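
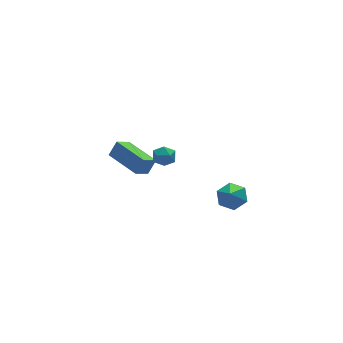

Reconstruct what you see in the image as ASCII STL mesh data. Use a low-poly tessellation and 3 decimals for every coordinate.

solid 
facet normal -0.949 0.221 0.226
outer loop
vertex -1.426 0.52 0.994
vertex -1.324 0.304 1.634
vertex -1.21 0.958 1.472
endloop
endfacet
facet normal -0.701 0.655 -0.283
outer loop
vertex -1.426 0.52 0.994
vertex -1.21 0.958 1.472
vertex -0.94 0.976 0.845
endloop
endfacet
facet normal -0.492 0.252 -0.833
outer loop
vertex -1.426 0.52 0.994
vertex -0.94 0.976 0.845
vertex -0.886 0.334 0.619
endloop
endfacet
facet normal -0.610 -0.432 -0.664
outer loop
vertex -1.426 0.52 0.994
vertex -0.886 0.334 0.619
vertex -1.123 -0.082 1.107
endloop
endfacet
facet normal -0.892 -0.451 -0.010
outer loop
vertex -1.426 0.52 0.994
vertex -1.123 -0.082 1.107
vertex -1.324 0.304 1.634
endloop
endfacet
facet normal -0.127 0.992 -0.026
outer loop
vertex -0.94 0.976 0.845
vertex -1.21 0.958 1.472
vertex -0.537 1.042 1.393
endloop
endfacet
facet normal -0.528 0.290 0.798
outer loop
vertex -1.21 0.958 1.472
vertex -1.324 0.304 1.634
vertex -0.774 0.626 1.881
endloop
endfacet
facet normal -0.437 -0.797 0.417
outer loop
vertex -1.324 0.304 1.634
vertex -1.123 -0.082 1.107
vertex -0.72 -0.016 1.655
endloop
endfacet
facet normal 0.020 -0.766 -0.643
outer loop
vertex -1.123 -0.082 1.107
vertex -0.886 0.334 0.619
vertex -0.45 0.002 1.028
endloop
endfacet
facet normal 0.212 0.340 -0.916
outer loop
vertex -0.886 0.334 0.619
vertex -0.94 0.976 0.845
vertex -0.336 0.656 0.866
endloop
endfacet
facet normal 0.610 0.432 0.664
outer loop
vertex -0.234 0.44 1.506
vertex -0.537 1.042 1.393
vertex -0.774 0.626 1.881
endloop
endfacet
facet normal 0.492 -0.252 0.833
outer loop
vertex -0.234 0.44 1.506
vertex -0.774 0.626 1.881
vertex -0.72 -0.016 1.655
endloop
endfacet
facet normal 0.701 -0.655 0.283
outer loop
vertex -0.234 0.44 1.506
vertex -0.72 -0.016 1.655
vertex -0.45 0.002 1.028
endloop
endfacet
facet normal 0.949 -0.221 -0.226
outer loop
vertex -0.234 0.44 1.506
vertex -0.45 0.002 1.028
vertex -0.336 0.656 0.866
endloop
endfacet
facet normal 0.892 0.451 0.010
outer loop
vertex -0.234 0.44 1.506
vertex -0.336 0.656 0.866
vertex -0.537 1.042 1.393
endloop
endfacet
facet normal -0.020 0.766 0.643
outer loop
vertex -0.774 0.626 1.881
vertex -0.537 1.042 1.393
vertex -1.21 0.958 1.472
endloop
endfacet
facet normal -0.212 -0.340 0.916
outer loop
vertex -0.72 -0.016 1.655
vertex -0.774 0.626 1.881
vertex -1.324 0.304 1.634
endloop
endfacet
facet normal 0.127 -0.992 0.026
outer loop
vertex -0.45 0.002 1.028
vertex -0.72 -0.016 1.655
vertex -1.123 -0.082 1.107
endloop
endfacet
facet normal 0.528 -0.290 -0.798
outer loop
vertex -0.336 0.656 0.866
vertex -0.45 0.002 1.028
vertex -0.886 0.334 0.619
endloop
endfacet
facet normal 0.437 0.797 -0.417
outer loop
vertex -0.537 1.042 1.393
vertex -0.336 0.656 0.866
vertex -0.94 0.976 0.845
endloop
endfacet
facet normal -0.802 -0.275 0.530
outer loop
vertex -0.984 2.68 -0.804
vertex -1.61 4.743 -0.681
vertex -1.496 2.574 -1.633
endloop
endfacet
facet normal 0.290 -0.955 -0.057
outer loop
vertex -0.67 2.857 -2.179
vertex -0.984 2.68 -0.804
vertex -1.496 2.574 -1.633
endloop
endfacet
facet normal -0.802 -0.275 0.530
outer loop
vertex -1.496 2.574 -1.633
vertex -1.61 4.743 -0.681
vertex -2.122 4.637 -1.51
endloop
endfacet
facet normal -0.522 -0.108 -0.846
outer loop
vertex -2.122 4.637 -1.51
vertex -0.67 2.857 -2.179
vertex -1.496 2.574 -1.633
endloop
endfacet
facet normal 0.522 0.108 0.846
outer loop
vertex -0.984 2.68 -0.804
vertex -0.784 5.026 -1.227
vertex -1.61 4.743 -0.681
endloop
endfacet
facet normal 0.290 -0.955 -0.057
outer loop
vertex -0.158 2.963 -1.35
vertex -0.984 2.68 -0.804
vertex -0.67 2.857 -2.179
endloop
endfacet
facet normal 0.522 0.108 0.846
outer loop
vertex -0.158 2.963 -1.35
vertex -0.784 5.026 -1.227
vertex -0.984 2.68 -0.804
endloop
endfacet
facet normal -0.290 0.955 0.057
outer loop
vertex -1.61 4.743 -0.681
vertex -0.784 5.026 -1.227
vertex -2.122 4.637 -1.51
endloop
endfacet
facet normal -0.522 -0.108 -0.846
outer loop
vertex -1.296 4.92 -2.056
vertex -0.67 2.857 -2.179
vertex -2.122 4.637 -1.51
endloop
endfacet
facet normal -0.290 0.955 0.057
outer loop
vertex -2.122 4.637 -1.51
vertex -0.784 5.026 -1.227
vertex -1.296 4.92 -2.056
endloop
endfacet
facet normal 0.802 0.275 -0.530
outer loop
vertex -1.296 4.92 -2.056
vertex -0.158 2.963 -1.35
vertex -0.67 2.857 -2.179
endloop
endfacet
facet normal 0.802 0.275 -0.530
outer loop
vertex -0.784 5.026 -1.227
vertex -0.158 2.963 -1.35
vertex -1.296 4.92 -2.056
endloop
endfacet
facet normal 0.377 0.514 -0.770
outer loop
vertex 1.868 -3.481 -0.167
vertex 1.319 -2.885 -0.038
vertex 2.049 -2.859 0.337
endloop
endfacet
facet normal 0.554 -0.615 0.560
outer loop
vertex 1.868 -3.481 -0.167
vertex 2.049 -2.859 0.337
vertex 0.901 -3.455 0.818
endloop
endfacet
facet normal 0.377 0.514 -0.770
outer loop
vertex 2.049 -2.859 0.337
vertex 1.319 -2.885 -0.038
vertex 1.5 -2.263 0.466
endloop
endfacet
facet normal 0.336 0.107 0.936
outer loop
vertex 2.049 -2.859 0.337
vertex 1.5 -2.263 0.466
vertex 0.901 -3.455 0.818
endloop
endfacet
facet normal 0.378 0.514 -0.770
outer loop
vertex 1.5 -2.263 0.466
vertex 1.319 -2.885 -0.038
vertex 0.771 -2.289 0.091
endloop
endfacet
facet normal -0.422 0.445 0.790
outer loop
vertex 1.5 -2.263 0.466
vertex 0.771 -2.289 0.091
vertex 0.901 -3.455 0.818
endloop
endfacet
facet normal 0.378 0.514 -0.770
outer loop
vertex 0.771 -2.289 0.091
vertex 1.319 -2.885 -0.038
vertex 0.59 -2.91 -0.412
endloop
endfacet
facet normal -0.961 0.061 0.270
outer loop
vertex 0.771 -2.289 0.091
vertex 0.59 -2.91 -0.412
vertex 0.901 -3.455 0.818
endloop
endfacet
facet normal 0.377 0.514 -0.770
outer loop
vertex 0.59 -2.91 -0.412
vertex 1.319 -2.885 -0.038
vertex 1.139 -3.506 -0.541
endloop
endfacet
facet normal -0.743 -0.661 -0.105
outer loop
vertex 0.59 -2.91 -0.412
vertex 1.139 -3.506 -0.541
vertex 0.901 -3.455 0.818
endloop
endfacet
facet normal 0.377 0.514 -0.770
outer loop
vertex 1.139 -3.506 -0.541
vertex 1.319 -2.885 -0.038
vertex 1.868 -3.481 -0.167
endloop
endfacet
facet normal 0.014 -0.999 0.040
outer loop
vertex 1.139 -3.506 -0.541
vertex 1.868 -3.481 -0.167
vertex 0.901 -3.455 0.818
endloop
endfacet

endsolid


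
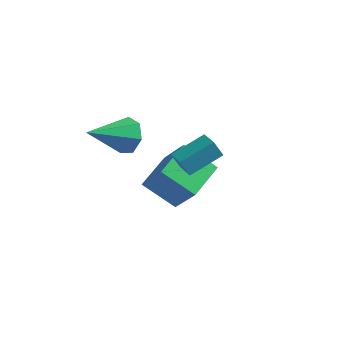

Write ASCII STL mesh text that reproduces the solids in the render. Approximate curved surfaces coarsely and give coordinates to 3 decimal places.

solid 
facet normal -0.556 0.228 -0.799
outer loop
vertex -3.498 0.076 -1.55
vertex -3.4 1.792 -1.129
vertex -2.064 0.228 -2.505
endloop
endfacet
facet normal -0.056 -0.970 -0.238
outer loop
vertex -0.94 -0.232 -0.891
vertex -3.498 0.076 -1.55
vertex -2.064 0.228 -2.505
endloop
endfacet
facet normal -0.556 0.228 -0.799
outer loop
vertex -2.064 0.228 -2.505
vertex -3.4 1.792 -1.129
vertex -1.965 1.944 -2.084
endloop
endfacet
facet normal 0.829 0.088 -0.552
outer loop
vertex -1.965 1.944 -2.084
vertex -0.94 -0.232 -0.891
vertex -2.064 0.228 -2.505
endloop
endfacet
facet normal -0.829 -0.088 0.552
outer loop
vertex -3.498 0.076 -1.55
vertex -2.276 1.332 0.485
vertex -3.4 1.792 -1.129
endloop
endfacet
facet normal -0.056 -0.970 -0.238
outer loop
vertex -2.375 -0.384 0.064
vertex -3.498 0.076 -1.55
vertex -0.94 -0.232 -0.891
endloop
endfacet
facet normal -0.829 -0.088 0.552
outer loop
vertex -2.375 -0.384 0.064
vertex -2.276 1.332 0.485
vertex -3.498 0.076 -1.55
endloop
endfacet
facet normal 0.055 0.970 0.238
outer loop
vertex -3.4 1.792 -1.129
vertex -2.276 1.332 0.485
vertex -1.965 1.944 -2.084
endloop
endfacet
facet normal 0.829 0.088 -0.552
outer loop
vertex -0.842 1.484 -0.47
vertex -0.94 -0.232 -0.891
vertex -1.965 1.944 -2.084
endloop
endfacet
facet normal 0.056 0.970 0.238
outer loop
vertex -1.965 1.944 -2.084
vertex -2.276 1.332 0.485
vertex -0.842 1.484 -0.47
endloop
endfacet
facet normal 0.556 -0.228 0.799
outer loop
vertex -0.842 1.484 -0.47
vertex -2.375 -0.384 0.064
vertex -0.94 -0.232 -0.891
endloop
endfacet
facet normal 0.556 -0.228 0.799
outer loop
vertex -2.276 1.332 0.485
vertex -2.375 -0.384 0.064
vertex -0.842 1.484 -0.47
endloop
endfacet
facet normal 0.460 0.754 -0.469
outer loop
vertex -2.848 -1.188 3.409
vertex -3.26 -1.396 2.671
vertex -3.514 -0.85 3.299
endloop
endfacet
facet normal -0.075 0.172 0.982
outer loop
vertex -2.848 -1.188 3.409
vertex -3.514 -0.85 3.299
vertex -4.18 -2.904 3.609
endloop
endfacet
facet normal 0.460 0.754 -0.469
outer loop
vertex -3.514 -0.85 3.299
vertex -3.26 -1.396 2.671
vertex -3.989 -0.923 2.716
endloop
endfacet
facet normal -0.752 0.330 0.571
outer loop
vertex -3.514 -0.85 3.299
vertex -3.989 -0.923 2.716
vertex -4.18 -2.904 3.609
endloop
endfacet
facet normal 0.460 0.754 -0.470
outer loop
vertex -3.989 -0.923 2.716
vertex -3.26 -1.396 2.671
vertex -3.915 -1.352 2.1
endloop
endfacet
facet normal -0.989 0.032 -0.141
outer loop
vertex -3.989 -0.923 2.716
vertex -3.915 -1.352 2.1
vertex -4.18 -2.904 3.609
endloop
endfacet
facet normal 0.460 0.754 -0.469
outer loop
vertex -3.915 -1.352 2.1
vertex -3.26 -1.396 2.671
vertex -3.348 -1.814 1.913
endloop
endfacet
facet normal -0.609 -0.497 -0.618
outer loop
vertex -3.915 -1.352 2.1
vertex -3.348 -1.814 1.913
vertex -4.18 -2.904 3.609
endloop
endfacet
facet normal 0.460 0.754 -0.469
outer loop
vertex -3.348 -1.814 1.913
vertex -3.26 -1.396 2.671
vertex -2.715 -1.961 2.297
endloop
endfacet
facet normal 0.104 -0.859 -0.501
outer loop
vertex -3.348 -1.814 1.913
vertex -2.715 -1.961 2.297
vertex -4.18 -2.904 3.609
endloop
endfacet
facet normal 0.460 0.754 -0.469
outer loop
vertex -2.715 -1.961 2.297
vertex -3.26 -1.396 2.671
vertex -2.492 -1.683 2.963
endloop
endfacet
facet normal 0.612 -0.782 0.121
outer loop
vertex -2.715 -1.961 2.297
vertex -2.492 -1.683 2.963
vertex -4.18 -2.904 3.609
endloop
endfacet
facet normal 0.460 0.754 -0.469
outer loop
vertex -2.492 -1.683 2.963
vertex -3.26 -1.396 2.671
vertex -2.848 -1.188 3.409
endloop
endfacet
facet normal 0.533 -0.322 0.783
outer loop
vertex -2.492 -1.683 2.963
vertex -2.848 -1.188 3.409
vertex -4.18 -2.904 3.609
endloop
endfacet
facet normal -0.501 -0.777 -0.382
outer loop
vertex -0.23 -2.851 3.385
vertex -0.885 -2.34 3.205
vertex 0.093 -2.696 2.647
endloop
endfacet
facet normal 0.771 -0.601 0.211
outer loop
vertex 0.865 -1.5 3.235
vertex -0.23 -2.851 3.385
vertex 0.093 -2.696 2.647
endloop
endfacet
facet normal -0.501 -0.777 -0.382
outer loop
vertex 0.093 -2.696 2.647
vertex -0.885 -2.34 3.205
vertex -0.562 -2.185 2.467
endloop
endfacet
facet normal 0.394 0.188 -0.900
outer loop
vertex -0.562 -2.185 2.467
vertex 0.865 -1.5 3.235
vertex 0.093 -2.696 2.647
endloop
endfacet
facet normal -0.394 -0.188 0.900
outer loop
vertex -0.23 -2.851 3.385
vertex -0.113 -1.144 3.793
vertex -0.885 -2.34 3.205
endloop
endfacet
facet normal 0.771 -0.601 0.211
outer loop
vertex 0.542 -1.655 3.973
vertex -0.23 -2.851 3.385
vertex 0.865 -1.5 3.235
endloop
endfacet
facet normal -0.394 -0.188 0.900
outer loop
vertex 0.542 -1.655 3.973
vertex -0.113 -1.144 3.793
vertex -0.23 -2.851 3.385
endloop
endfacet
facet normal -0.771 0.601 -0.211
outer loop
vertex -0.885 -2.34 3.205
vertex -0.113 -1.144 3.793
vertex -0.562 -2.185 2.467
endloop
endfacet
facet normal 0.394 0.188 -0.900
outer loop
vertex 0.21 -0.989 3.055
vertex 0.865 -1.5 3.235
vertex -0.562 -2.185 2.467
endloop
endfacet
facet normal -0.771 0.601 -0.211
outer loop
vertex -0.562 -2.185 2.467
vertex -0.113 -1.144 3.793
vertex 0.21 -0.989 3.055
endloop
endfacet
facet normal 0.501 0.777 0.382
outer loop
vertex 0.21 -0.989 3.055
vertex 0.542 -1.655 3.973
vertex 0.865 -1.5 3.235
endloop
endfacet
facet normal 0.501 0.777 0.382
outer loop
vertex -0.113 -1.144 3.793
vertex 0.542 -1.655 3.973
vertex 0.21 -0.989 3.055
endloop
endfacet

endsolid


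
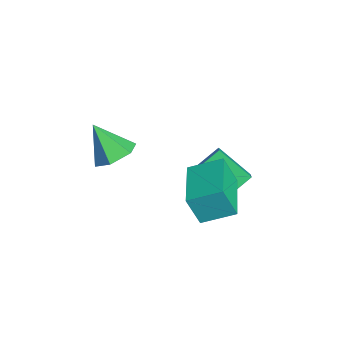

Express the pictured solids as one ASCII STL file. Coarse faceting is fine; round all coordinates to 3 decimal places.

solid 
facet normal -0.820 0.092 -0.565
outer loop
vertex -0.455 2.448 -2.385
vertex -0.88 3.475 -1.6
vertex 0.307 3.481 -3.323
endloop
endfacet
facet normal 0.312 -0.754 -0.577
outer loop
vertex 0.98 3.405 -2.86
vertex -0.455 2.448 -2.385
vertex 0.307 3.481 -3.323
endloop
endfacet
facet normal -0.820 0.092 -0.565
outer loop
vertex 0.307 3.481 -3.323
vertex -0.88 3.475 -1.6
vertex -0.118 4.507 -2.538
endloop
endfacet
facet normal 0.479 0.650 -0.590
outer loop
vertex -0.118 4.507 -2.538
vertex 0.98 3.405 -2.86
vertex 0.307 3.481 -3.323
endloop
endfacet
facet normal -0.479 -0.650 0.590
outer loop
vertex -0.455 2.448 -2.385
vertex -0.207 3.399 -1.137
vertex -0.88 3.475 -1.6
endloop
endfacet
facet normal 0.313 -0.755 -0.577
outer loop
vertex 0.218 2.373 -1.922
vertex -0.455 2.448 -2.385
vertex 0.98 3.405 -2.86
endloop
endfacet
facet normal -0.479 -0.650 0.590
outer loop
vertex 0.218 2.373 -1.922
vertex -0.207 3.399 -1.137
vertex -0.455 2.448 -2.385
endloop
endfacet
facet normal -0.312 0.755 0.577
outer loop
vertex -0.88 3.475 -1.6
vertex -0.207 3.399 -1.137
vertex -0.118 4.507 -2.538
endloop
endfacet
facet normal 0.479 0.650 -0.591
outer loop
vertex 0.555 4.432 -2.075
vertex 0.98 3.405 -2.86
vertex -0.118 4.507 -2.538
endloop
endfacet
facet normal -0.313 0.755 0.577
outer loop
vertex -0.118 4.507 -2.538
vertex -0.207 3.399 -1.137
vertex 0.555 4.432 -2.075
endloop
endfacet
facet normal 0.820 -0.092 0.565
outer loop
vertex 0.555 4.432 -2.075
vertex 0.218 2.373 -1.922
vertex 0.98 3.405 -2.86
endloop
endfacet
facet normal 0.820 -0.092 0.565
outer loop
vertex -0.207 3.399 -1.137
vertex 0.218 2.373 -1.922
vertex 0.555 4.432 -2.075
endloop
endfacet
facet normal -0.988 0.150 -0.022
outer loop
vertex 1.342 2.07 -0.581
vertex 1.513 3.276 -0.071
vertex 1.44 2.545 -1.733
endloop
endfacet
facet normal -0.130 -0.913 -0.387
outer loop
vertex 3.427 2.244 -1.689
vertex 1.342 2.07 -0.581
vertex 1.44 2.545 -1.733
endloop
endfacet
facet normal -0.988 0.150 -0.022
outer loop
vertex 1.44 2.545 -1.733
vertex 1.513 3.276 -0.071
vertex 1.611 3.75 -1.223
endloop
endfacet
facet normal 0.078 0.379 -0.922
outer loop
vertex 1.611 3.75 -1.223
vertex 3.427 2.244 -1.689
vertex 1.44 2.545 -1.733
endloop
endfacet
facet normal -0.078 -0.379 0.922
outer loop
vertex 1.342 2.07 -0.581
vertex 3.5 2.975 -0.027
vertex 1.513 3.276 -0.071
endloop
endfacet
facet normal -0.129 -0.913 -0.387
outer loop
vertex 3.329 1.77 -0.537
vertex 1.342 2.07 -0.581
vertex 3.427 2.244 -1.689
endloop
endfacet
facet normal -0.078 -0.379 0.922
outer loop
vertex 3.329 1.77 -0.537
vertex 3.5 2.975 -0.027
vertex 1.342 2.07 -0.581
endloop
endfacet
facet normal 0.130 0.913 0.387
outer loop
vertex 1.513 3.276 -0.071
vertex 3.5 2.975 -0.027
vertex 1.611 3.75 -1.223
endloop
endfacet
facet normal 0.078 0.379 -0.922
outer loop
vertex 3.598 3.45 -1.179
vertex 3.427 2.244 -1.689
vertex 1.611 3.75 -1.223
endloop
endfacet
facet normal 0.129 0.913 0.387
outer loop
vertex 1.611 3.75 -1.223
vertex 3.5 2.975 -0.027
vertex 3.598 3.45 -1.179
endloop
endfacet
facet normal 0.988 -0.150 0.023
outer loop
vertex 3.598 3.45 -1.179
vertex 3.329 1.77 -0.537
vertex 3.427 2.244 -1.689
endloop
endfacet
facet normal 0.988 -0.150 0.022
outer loop
vertex 3.5 2.975 -0.027
vertex 3.329 1.77 -0.537
vertex 3.598 3.45 -1.179
endloop
endfacet
facet normal 0.366 0.461 -0.808
outer loop
vertex 2.705 0.045 1.627
vertex 2.241 -0.419 1.152
vertex 1.959 0.289 1.428
endloop
endfacet
facet normal -0.039 0.557 0.830
outer loop
vertex 2.705 0.045 1.627
vertex 1.959 0.289 1.428
vertex 1.699 -1.101 2.348
endloop
endfacet
facet normal 0.366 0.461 -0.808
outer loop
vertex 1.959 0.289 1.428
vertex 2.241 -0.419 1.152
vertex 1.495 -0.175 0.953
endloop
endfacet
facet normal -0.820 0.415 0.395
outer loop
vertex 1.959 0.289 1.428
vertex 1.495 -0.175 0.953
vertex 1.699 -1.101 2.348
endloop
endfacet
facet normal 0.366 0.462 -0.808
outer loop
vertex 1.495 -0.175 0.953
vertex 2.241 -0.419 1.152
vertex 1.777 -0.882 0.677
endloop
endfacet
facet normal -0.937 -0.339 -0.088
outer loop
vertex 1.495 -0.175 0.953
vertex 1.777 -0.882 0.677
vertex 1.699 -1.101 2.348
endloop
endfacet
facet normal 0.366 0.462 -0.808
outer loop
vertex 1.777 -0.882 0.677
vertex 2.241 -0.419 1.152
vertex 2.524 -1.126 0.876
endloop
endfacet
facet normal -0.274 -0.952 -0.138
outer loop
vertex 1.777 -0.882 0.677
vertex 2.524 -1.126 0.876
vertex 1.699 -1.101 2.348
endloop
endfacet
facet normal 0.367 0.462 -0.807
outer loop
vertex 2.524 -1.126 0.876
vertex 2.241 -0.419 1.152
vertex 2.988 -0.663 1.352
endloop
endfacet
facet normal 0.505 -0.811 0.297
outer loop
vertex 2.524 -1.126 0.876
vertex 2.988 -0.663 1.352
vertex 1.699 -1.101 2.348
endloop
endfacet
facet normal 0.367 0.461 -0.808
outer loop
vertex 2.988 -0.663 1.352
vertex 2.241 -0.419 1.152
vertex 2.705 0.045 1.627
endloop
endfacet
facet normal 0.622 -0.055 0.781
outer loop
vertex 2.988 -0.663 1.352
vertex 2.705 0.045 1.627
vertex 1.699 -1.101 2.348
endloop
endfacet

endsolid


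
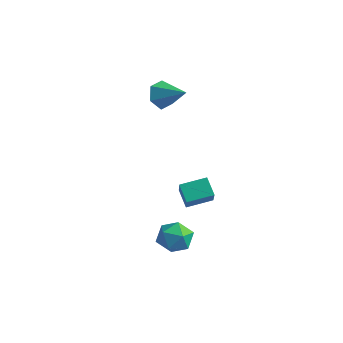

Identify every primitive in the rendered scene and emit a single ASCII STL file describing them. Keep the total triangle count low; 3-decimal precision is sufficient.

solid 
facet normal -0.472 0.524 -0.709
outer loop
vertex 1.841 -1.872 -0.772
vertex 2.694 -0.669 -0.45
vertex 2.646 -2.229 -1.572
endloop
endfacet
facet normal -0.565 -0.797 -0.213
outer loop
vertex 3.566 -3.251 -0.19
vertex 1.841 -1.872 -0.772
vertex 2.646 -2.229 -1.572
endloop
endfacet
facet normal -0.472 0.524 -0.709
outer loop
vertex 2.646 -2.229 -1.572
vertex 2.694 -0.669 -0.45
vertex 3.499 -1.026 -1.25
endloop
endfacet
facet normal 0.677 -0.300 -0.672
outer loop
vertex 3.499 -1.026 -1.25
vertex 3.566 -3.251 -0.19
vertex 2.646 -2.229 -1.572
endloop
endfacet
facet normal -0.677 0.300 0.672
outer loop
vertex 1.841 -1.872 -0.772
vertex 3.614 -1.691 0.932
vertex 2.694 -0.669 -0.45
endloop
endfacet
facet normal -0.565 -0.797 -0.213
outer loop
vertex 2.761 -2.894 0.61
vertex 1.841 -1.872 -0.772
vertex 3.566 -3.251 -0.19
endloop
endfacet
facet normal -0.677 0.300 0.672
outer loop
vertex 2.761 -2.894 0.61
vertex 3.614 -1.691 0.932
vertex 1.841 -1.872 -0.772
endloop
endfacet
facet normal 0.565 0.797 0.213
outer loop
vertex 2.694 -0.669 -0.45
vertex 3.614 -1.691 0.932
vertex 3.499 -1.026 -1.25
endloop
endfacet
facet normal 0.677 -0.300 -0.672
outer loop
vertex 4.419 -2.048 0.132
vertex 3.566 -3.251 -0.19
vertex 3.499 -1.026 -1.25
endloop
endfacet
facet normal 0.565 0.797 0.213
outer loop
vertex 3.499 -1.026 -1.25
vertex 3.614 -1.691 0.932
vertex 4.419 -2.048 0.132
endloop
endfacet
facet normal 0.472 -0.524 0.709
outer loop
vertex 4.419 -2.048 0.132
vertex 2.761 -2.894 0.61
vertex 3.566 -3.251 -0.19
endloop
endfacet
facet normal 0.472 -0.524 0.709
outer loop
vertex 3.614 -1.691 0.932
vertex 2.761 -2.894 0.61
vertex 4.419 -2.048 0.132
endloop
endfacet
facet normal -0.462 -0.163 0.872
outer loop
vertex 1.976 -3.407 -2.692
vertex 2.722 -4.166 -2.439
vertex 2.886 -3.122 -2.157
endloop
endfacet
facet normal -0.549 0.513 0.660
outer loop
vertex 1.976 -3.407 -2.692
vertex 2.886 -3.122 -2.157
vertex 2.506 -2.49 -2.964
endloop
endfacet
facet normal -0.863 0.505 0.019
outer loop
vertex 1.976 -3.407 -2.692
vertex 2.506 -2.49 -2.964
vertex 2.107 -3.143 -3.745
endloop
endfacet
facet normal -0.970 -0.177 -0.165
outer loop
vertex 1.976 -3.407 -2.692
vertex 2.107 -3.143 -3.745
vertex 2.241 -4.178 -3.421
endloop
endfacet
facet normal -0.722 -0.590 0.361
outer loop
vertex 1.976 -3.407 -2.692
vertex 2.241 -4.178 -3.421
vertex 2.722 -4.166 -2.439
endloop
endfacet
facet normal 0.098 0.805 0.585
outer loop
vertex 2.506 -2.49 -2.964
vertex 2.886 -3.122 -2.157
vertex 3.579 -2.682 -2.879
endloop
endfacet
facet normal 0.239 -0.288 0.927
outer loop
vertex 2.886 -3.122 -2.157
vertex 2.722 -4.166 -2.439
vertex 3.713 -3.717 -2.555
endloop
endfacet
facet normal -0.183 -0.978 0.102
outer loop
vertex 2.722 -4.166 -2.439
vertex 2.241 -4.178 -3.421
vertex 3.314 -4.37 -3.336
endloop
endfacet
facet normal -0.584 -0.310 -0.750
outer loop
vertex 2.241 -4.178 -3.421
vertex 2.107 -3.143 -3.745
vertex 2.934 -3.738 -4.143
endloop
endfacet
facet normal -0.412 0.792 -0.452
outer loop
vertex 2.107 -3.143 -3.745
vertex 2.506 -2.49 -2.964
vertex 3.098 -2.694 -3.861
endloop
endfacet
facet normal 0.970 0.177 0.165
outer loop
vertex 3.844 -3.453 -3.608
vertex 3.579 -2.682 -2.879
vertex 3.713 -3.717 -2.555
endloop
endfacet
facet normal 0.863 -0.505 -0.019
outer loop
vertex 3.844 -3.453 -3.608
vertex 3.713 -3.717 -2.555
vertex 3.314 -4.37 -3.336
endloop
endfacet
facet normal 0.549 -0.513 -0.660
outer loop
vertex 3.844 -3.453 -3.608
vertex 3.314 -4.37 -3.336
vertex 2.934 -3.738 -4.143
endloop
endfacet
facet normal 0.462 0.163 -0.872
outer loop
vertex 3.844 -3.453 -3.608
vertex 2.934 -3.738 -4.143
vertex 3.098 -2.694 -3.861
endloop
endfacet
facet normal 0.722 0.590 -0.361
outer loop
vertex 3.844 -3.453 -3.608
vertex 3.098 -2.694 -3.861
vertex 3.579 -2.682 -2.879
endloop
endfacet
facet normal 0.584 0.310 0.750
outer loop
vertex 3.713 -3.717 -2.555
vertex 3.579 -2.682 -2.879
vertex 2.886 -3.122 -2.157
endloop
endfacet
facet normal 0.412 -0.792 0.452
outer loop
vertex 3.314 -4.37 -3.336
vertex 3.713 -3.717 -2.555
vertex 2.722 -4.166 -2.439
endloop
endfacet
facet normal -0.098 -0.805 -0.585
outer loop
vertex 2.934 -3.738 -4.143
vertex 3.314 -4.37 -3.336
vertex 2.241 -4.178 -3.421
endloop
endfacet
facet normal -0.239 0.288 -0.927
outer loop
vertex 3.098 -2.694 -3.861
vertex 2.934 -3.738 -4.143
vertex 2.107 -3.143 -3.745
endloop
endfacet
facet normal 0.183 0.978 -0.102
outer loop
vertex 3.579 -2.682 -2.879
vertex 3.098 -2.694 -3.861
vertex 2.506 -2.49 -2.964
endloop
endfacet
facet normal -0.899 -0.055 -0.435
outer loop
vertex -3.89 4.187 0.755
vertex -4.251 3.667 1.567
vertex -4.305 4.695 1.549
endloop
endfacet
facet normal 0.532 0.811 -0.241
outer loop
vertex -3.89 4.187 0.755
vertex -4.305 4.695 1.549
vertex -2.509 3.773 2.413
endloop
endfacet
facet normal -0.898 -0.055 -0.436
outer loop
vertex -4.305 4.695 1.549
vertex -4.251 3.667 1.567
vertex -4.667 4.175 2.361
endloop
endfacet
facet normal 0.136 0.806 0.577
outer loop
vertex -4.305 4.695 1.549
vertex -4.667 4.175 2.361
vertex -2.509 3.773 2.413
endloop
endfacet
facet normal -0.898 -0.055 -0.436
outer loop
vertex -4.667 4.175 2.361
vertex -4.251 3.667 1.567
vertex -4.613 3.146 2.379
endloop
endfacet
facet normal -0.021 0.016 1.000
outer loop
vertex -4.667 4.175 2.361
vertex -4.613 3.146 2.379
vertex -2.509 3.773 2.413
endloop
endfacet
facet normal -0.898 -0.055 -0.436
outer loop
vertex -4.613 3.146 2.379
vertex -4.251 3.667 1.567
vertex -4.197 2.638 1.586
endloop
endfacet
facet normal 0.218 -0.766 0.605
outer loop
vertex -4.613 3.146 2.379
vertex -4.197 2.638 1.586
vertex -2.509 3.773 2.413
endloop
endfacet
facet normal -0.899 -0.055 -0.435
outer loop
vertex -4.197 2.638 1.586
vertex -4.251 3.667 1.567
vertex -3.836 3.159 0.774
endloop
endfacet
facet normal 0.615 -0.759 -0.214
outer loop
vertex -4.197 2.638 1.586
vertex -3.836 3.159 0.774
vertex -2.509 3.773 2.413
endloop
endfacet
facet normal -0.899 -0.055 -0.435
outer loop
vertex -3.836 3.159 0.774
vertex -4.251 3.667 1.567
vertex -3.89 4.187 0.755
endloop
endfacet
facet normal 0.772 0.029 -0.635
outer loop
vertex -3.836 3.159 0.774
vertex -3.89 4.187 0.755
vertex -2.509 3.773 2.413
endloop
endfacet

endsolid


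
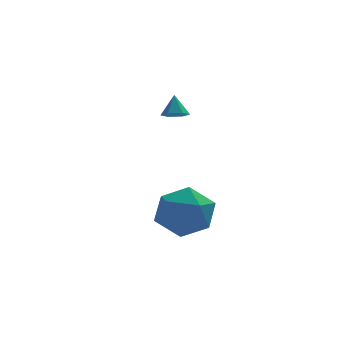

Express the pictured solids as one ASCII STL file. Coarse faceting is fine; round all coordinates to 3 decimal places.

solid 
facet normal -0.038 -0.480 -0.877
outer loop
vertex 0.705 2.686 0.772
vertex 0.141 2.765 0.753
vertex 0.491 3.154 0.525
endloop
endfacet
facet normal 0.850 0.490 0.192
outer loop
vertex 0.705 2.686 0.772
vertex 0.491 3.154 0.525
vertex 0.179 3.255 1.647
endloop
endfacet
facet normal -0.039 -0.479 -0.877
outer loop
vertex 0.491 3.154 0.525
vertex 0.141 2.765 0.753
vertex -0.074 3.233 0.507
endloop
endfacet
facet normal 0.140 0.989 -0.050
outer loop
vertex 0.491 3.154 0.525
vertex -0.074 3.233 0.507
vertex 0.179 3.255 1.647
endloop
endfacet
facet normal -0.037 -0.478 -0.877
outer loop
vertex -0.074 3.233 0.507
vertex 0.141 2.765 0.753
vertex -0.424 2.844 0.734
endloop
endfacet
facet normal -0.694 0.706 0.140
outer loop
vertex -0.074 3.233 0.507
vertex -0.424 2.844 0.734
vertex 0.179 3.255 1.647
endloop
endfacet
facet normal -0.038 -0.479 -0.877
outer loop
vertex -0.424 2.844 0.734
vertex 0.141 2.765 0.753
vertex -0.209 2.377 0.98
endloop
endfacet
facet normal -0.816 -0.074 0.573
outer loop
vertex -0.424 2.844 0.734
vertex -0.209 2.377 0.98
vertex 0.179 3.255 1.647
endloop
endfacet
facet normal -0.038 -0.479 -0.877
outer loop
vertex -0.209 2.377 0.98
vertex 0.141 2.765 0.753
vertex 0.355 2.298 0.999
endloop
endfacet
facet normal -0.107 -0.571 0.814
outer loop
vertex -0.209 2.377 0.98
vertex 0.355 2.298 0.999
vertex 0.179 3.255 1.647
endloop
endfacet
facet normal -0.038 -0.479 -0.877
outer loop
vertex 0.355 2.298 0.999
vertex 0.141 2.765 0.753
vertex 0.705 2.686 0.772
endloop
endfacet
facet normal 0.726 -0.289 0.624
outer loop
vertex 0.355 2.298 0.999
vertex 0.705 2.686 0.772
vertex 0.179 3.255 1.647
endloop
endfacet
facet normal -0.049 0.726 0.686
outer loop
vertex 0.175 -0.85 -2.252
vertex -1.013 -1.182 -1.986
vertex -0.054 -1.711 -1.358
endloop
endfacet
facet normal 0.618 0.481 0.622
outer loop
vertex 0.175 -0.85 -2.252
vertex -0.054 -1.711 -1.358
vertex 0.896 -1.883 -2.17
endloop
endfacet
facet normal 0.821 0.568 -0.056
outer loop
vertex 0.175 -0.85 -2.252
vertex 0.896 -1.883 -2.17
vertex 0.526 -1.46 -3.3
endloop
endfacet
facet normal 0.279 0.868 -0.412
outer loop
vertex 0.175 -0.85 -2.252
vertex 0.526 -1.46 -3.3
vertex -0.654 -1.027 -3.186
endloop
endfacet
facet normal -0.259 0.965 0.047
outer loop
vertex 0.175 -0.85 -2.252
vertex -0.654 -1.027 -3.186
vertex -1.013 -1.182 -1.986
endloop
endfacet
facet normal 0.611 -0.219 0.761
outer loop
vertex 0.896 -1.883 -2.17
vertex -0.054 -1.711 -1.358
vertex 0.154 -2.853 -1.854
endloop
endfacet
facet normal -0.469 0.177 0.865
outer loop
vertex -0.054 -1.711 -1.358
vertex -1.013 -1.182 -1.986
vertex -1.026 -2.42 -1.74
endloop
endfacet
facet normal -0.809 0.563 -0.169
outer loop
vertex -1.013 -1.182 -1.986
vertex -0.654 -1.027 -3.186
vertex -1.396 -1.997 -2.87
endloop
endfacet
facet normal 0.061 0.407 -0.911
outer loop
vertex -0.654 -1.027 -3.186
vertex 0.526 -1.46 -3.3
vertex -0.446 -2.169 -3.682
endloop
endfacet
facet normal 0.939 -0.077 -0.336
outer loop
vertex 0.526 -1.46 -3.3
vertex 0.896 -1.883 -2.17
vertex 0.513 -2.698 -3.054
endloop
endfacet
facet normal -0.279 -0.868 0.412
outer loop
vertex -0.675 -3.03 -2.788
vertex 0.154 -2.853 -1.854
vertex -1.026 -2.42 -1.74
endloop
endfacet
facet normal -0.821 -0.568 0.056
outer loop
vertex -0.675 -3.03 -2.788
vertex -1.026 -2.42 -1.74
vertex -1.396 -1.997 -2.87
endloop
endfacet
facet normal -0.618 -0.481 -0.622
outer loop
vertex -0.675 -3.03 -2.788
vertex -1.396 -1.997 -2.87
vertex -0.446 -2.169 -3.682
endloop
endfacet
facet normal 0.049 -0.726 -0.686
outer loop
vertex -0.675 -3.03 -2.788
vertex -0.446 -2.169 -3.682
vertex 0.513 -2.698 -3.054
endloop
endfacet
facet normal 0.259 -0.965 -0.047
outer loop
vertex -0.675 -3.03 -2.788
vertex 0.513 -2.698 -3.054
vertex 0.154 -2.853 -1.854
endloop
endfacet
facet normal -0.061 -0.407 0.911
outer loop
vertex -1.026 -2.42 -1.74
vertex 0.154 -2.853 -1.854
vertex -0.054 -1.711 -1.358
endloop
endfacet
facet normal -0.939 0.077 0.336
outer loop
vertex -1.396 -1.997 -2.87
vertex -1.026 -2.42 -1.74
vertex -1.013 -1.182 -1.986
endloop
endfacet
facet normal -0.611 0.219 -0.761
outer loop
vertex -0.446 -2.169 -3.682
vertex -1.396 -1.997 -2.87
vertex -0.654 -1.027 -3.186
endloop
endfacet
facet normal 0.469 -0.177 -0.865
outer loop
vertex 0.513 -2.698 -3.054
vertex -0.446 -2.169 -3.682
vertex 0.526 -1.46 -3.3
endloop
endfacet
facet normal 0.809 -0.563 0.169
outer loop
vertex 0.154 -2.853 -1.854
vertex 0.513 -2.698 -3.054
vertex 0.896 -1.883 -2.17
endloop
endfacet

endsolid


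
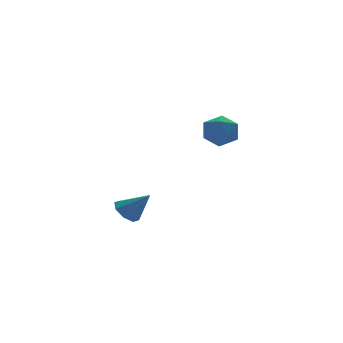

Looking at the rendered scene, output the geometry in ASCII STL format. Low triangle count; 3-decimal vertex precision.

solid 
facet normal -0.506 0.478 -0.718
outer loop
vertex -2.288 0.697 -2.865
vertex -2.665 0.975 -2.414
vertex -2.105 1.131 -2.705
endloop
endfacet
facet normal 0.920 -0.290 -0.266
outer loop
vertex -2.288 0.697 -2.865
vertex -2.105 1.131 -2.705
vertex -1.995 0.345 -1.466
endloop
endfacet
facet normal -0.506 0.477 -0.718
outer loop
vertex -2.105 1.131 -2.705
vertex -2.665 0.975 -2.414
vertex -2.25 1.474 -2.375
endloop
endfacet
facet normal 0.948 0.299 0.106
outer loop
vertex -2.105 1.131 -2.705
vertex -2.25 1.474 -2.375
vertex -1.995 0.345 -1.466
endloop
endfacet
facet normal -0.507 0.477 -0.718
outer loop
vertex -2.25 1.474 -2.375
vertex -2.665 0.975 -2.414
vertex -2.638 1.524 -2.068
endloop
endfacet
facet normal 0.544 0.597 0.590
outer loop
vertex -2.25 1.474 -2.375
vertex -2.638 1.524 -2.068
vertex -1.995 0.345 -1.466
endloop
endfacet
facet normal -0.508 0.477 -0.717
outer loop
vertex -2.638 1.524 -2.068
vertex -2.665 0.975 -2.414
vertex -3.042 1.252 -1.963
endloop
endfacet
facet normal -0.055 0.430 0.901
outer loop
vertex -2.638 1.524 -2.068
vertex -3.042 1.252 -1.963
vertex -1.995 0.345 -1.466
endloop
endfacet
facet normal -0.508 0.477 -0.717
outer loop
vertex -3.042 1.252 -1.963
vertex -2.665 0.975 -2.414
vertex -3.224 0.818 -2.123
endloop
endfacet
facet normal -0.500 -0.107 0.859
outer loop
vertex -3.042 1.252 -1.963
vertex -3.224 0.818 -2.123
vertex -1.995 0.345 -1.466
endloop
endfacet
facet normal -0.508 0.476 -0.718
outer loop
vertex -3.224 0.818 -2.123
vertex -2.665 0.975 -2.414
vertex -3.079 0.475 -2.453
endloop
endfacet
facet normal -0.528 -0.694 0.489
outer loop
vertex -3.224 0.818 -2.123
vertex -3.079 0.475 -2.453
vertex -1.995 0.345 -1.466
endloop
endfacet
facet normal -0.507 0.476 -0.718
outer loop
vertex -3.079 0.475 -2.453
vertex -2.665 0.975 -2.414
vertex -2.691 0.425 -2.76
endloop
endfacet
facet normal -0.124 -0.992 0.005
outer loop
vertex -3.079 0.475 -2.453
vertex -2.691 0.425 -2.76
vertex -1.995 0.345 -1.466
endloop
endfacet
facet normal -0.508 0.476 -0.718
outer loop
vertex -2.691 0.425 -2.76
vertex -2.665 0.975 -2.414
vertex -2.288 0.697 -2.865
endloop
endfacet
facet normal 0.476 -0.824 -0.307
outer loop
vertex -2.691 0.425 -2.76
vertex -2.288 0.697 -2.865
vertex -1.995 0.345 -1.466
endloop
endfacet
facet normal 0.269 -0.221 0.937
outer loop
vertex 2.822 3.031 0.947
vertex 2.272 2.38 0.951
vertex 3.075 2.259 0.692
endloop
endfacet
facet normal 0.811 0.074 0.580
outer loop
vertex 2.822 3.031 0.947
vertex 3.075 2.259 0.692
vertex 3.32 2.952 0.261
endloop
endfacet
facet normal 0.601 0.717 0.354
outer loop
vertex 2.822 3.031 0.947
vertex 3.32 2.952 0.261
vertex 2.669 3.501 0.254
endloop
endfacet
facet normal -0.071 0.818 0.571
outer loop
vertex 2.822 3.031 0.947
vertex 2.669 3.501 0.254
vertex 2.022 3.148 0.68
endloop
endfacet
facet normal -0.276 0.239 0.931
outer loop
vertex 2.822 3.031 0.947
vertex 2.022 3.148 0.68
vertex 2.272 2.38 0.951
endloop
endfacet
facet normal 0.944 -0.330 0.006
outer loop
vertex 3.32 2.952 0.261
vertex 3.075 2.259 0.692
vertex 3.078 2.252 -0.16
endloop
endfacet
facet normal 0.066 -0.809 0.584
outer loop
vertex 3.075 2.259 0.692
vertex 2.272 2.38 0.951
vertex 2.431 1.899 0.266
endloop
endfacet
facet normal -0.816 -0.063 0.574
outer loop
vertex 2.272 2.38 0.951
vertex 2.022 3.148 0.68
vertex 1.78 2.448 0.259
endloop
endfacet
facet normal -0.483 0.875 -0.009
outer loop
vertex 2.022 3.148 0.68
vertex 2.669 3.501 0.254
vertex 2.025 3.141 -0.172
endloop
endfacet
facet normal 0.604 0.711 -0.359
outer loop
vertex 2.669 3.501 0.254
vertex 3.32 2.952 0.261
vertex 2.828 3.02 -0.431
endloop
endfacet
facet normal 0.071 -0.818 -0.571
outer loop
vertex 2.278 2.369 -0.427
vertex 3.078 2.252 -0.16
vertex 2.431 1.899 0.266
endloop
endfacet
facet normal -0.601 -0.717 -0.354
outer loop
vertex 2.278 2.369 -0.427
vertex 2.431 1.899 0.266
vertex 1.78 2.448 0.259
endloop
endfacet
facet normal -0.811 -0.074 -0.580
outer loop
vertex 2.278 2.369 -0.427
vertex 1.78 2.448 0.259
vertex 2.025 3.141 -0.172
endloop
endfacet
facet normal -0.269 0.221 -0.937
outer loop
vertex 2.278 2.369 -0.427
vertex 2.025 3.141 -0.172
vertex 2.828 3.02 -0.431
endloop
endfacet
facet normal 0.276 -0.239 -0.931
outer loop
vertex 2.278 2.369 -0.427
vertex 2.828 3.02 -0.431
vertex 3.078 2.252 -0.16
endloop
endfacet
facet normal 0.483 -0.875 0.009
outer loop
vertex 2.431 1.899 0.266
vertex 3.078 2.252 -0.16
vertex 3.075 2.259 0.692
endloop
endfacet
facet normal -0.604 -0.711 0.359
outer loop
vertex 1.78 2.448 0.259
vertex 2.431 1.899 0.266
vertex 2.272 2.38 0.951
endloop
endfacet
facet normal -0.944 0.330 -0.006
outer loop
vertex 2.025 3.141 -0.172
vertex 1.78 2.448 0.259
vertex 2.022 3.148 0.68
endloop
endfacet
facet normal -0.066 0.809 -0.584
outer loop
vertex 2.828 3.02 -0.431
vertex 2.025 3.141 -0.172
vertex 2.669 3.501 0.254
endloop
endfacet
facet normal 0.816 0.063 -0.574
outer loop
vertex 3.078 2.252 -0.16
vertex 2.828 3.02 -0.431
vertex 3.32 2.952 0.261
endloop
endfacet

endsolid


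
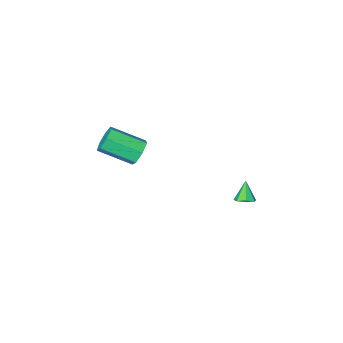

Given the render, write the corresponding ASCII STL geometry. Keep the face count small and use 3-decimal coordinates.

solid 
facet normal -0.701 0.566 -0.434
outer loop
vertex 3.254 -1.371 1.667
vertex 2.755 -1.501 2.304
vertex 3.304 -0.901 2.2
endloop
endfacet
facet normal 0.709 0.494 -0.503
outer loop
vertex 3.254 -1.371 1.667
vertex 3.304 -0.901 2.2
vertex 4.664 -2.508 2.538
endloop
endfacet
facet normal 0.709 0.495 -0.502
outer loop
vertex 4.664 -2.508 2.538
vertex 3.304 -0.901 2.2
vertex 4.714 -2.039 3.071
endloop
endfacet
facet normal 0.702 -0.566 0.432
outer loop
vertex 4.664 -2.508 2.538
vertex 4.714 -2.039 3.071
vertex 4.165 -2.639 3.176
endloop
endfacet
facet normal -0.701 0.566 -0.433
outer loop
vertex 3.304 -0.901 2.2
vertex 2.755 -1.501 2.304
vertex 2.94 -0.884 2.811
endloop
endfacet
facet normal 0.497 0.824 0.273
outer loop
vertex 3.304 -0.901 2.2
vertex 2.94 -0.884 2.811
vertex 4.714 -2.039 3.071
endloop
endfacet
facet normal 0.497 0.824 0.272
outer loop
vertex 4.714 -2.039 3.071
vertex 2.94 -0.884 2.811
vertex 4.35 -2.021 3.682
endloop
endfacet
facet normal 0.701 -0.566 0.434
outer loop
vertex 4.714 -2.039 3.071
vertex 4.35 -2.021 3.682
vertex 4.165 -2.639 3.176
endloop
endfacet
facet normal -0.701 0.566 -0.433
outer loop
vertex 2.94 -0.884 2.811
vertex 2.755 -1.501 2.304
vertex 2.437 -1.331 3.041
endloop
endfacet
facet normal -0.089 0.533 0.841
outer loop
vertex 2.94 -0.884 2.811
vertex 2.437 -1.331 3.041
vertex 4.35 -2.021 3.682
endloop
endfacet
facet normal -0.090 0.533 0.841
outer loop
vertex 4.35 -2.021 3.682
vertex 2.437 -1.331 3.041
vertex 3.847 -2.469 3.912
endloop
endfacet
facet normal 0.702 -0.565 0.434
outer loop
vertex 4.35 -2.021 3.682
vertex 3.847 -2.469 3.912
vertex 4.165 -2.639 3.176
endloop
endfacet
facet normal -0.701 0.566 -0.433
outer loop
vertex 2.437 -1.331 3.041
vertex 2.755 -1.501 2.304
vertex 2.173 -1.907 2.716
endloop
endfacet
facet normal -0.609 -0.159 0.777
outer loop
vertex 2.437 -1.331 3.041
vertex 2.173 -1.907 2.716
vertex 3.847 -2.469 3.912
endloop
endfacet
facet normal -0.609 -0.160 0.777
outer loop
vertex 3.847 -2.469 3.912
vertex 2.173 -1.907 2.716
vertex 3.583 -3.044 3.587
endloop
endfacet
facet normal 0.701 -0.567 0.434
outer loop
vertex 3.847 -2.469 3.912
vertex 3.583 -3.044 3.587
vertex 4.165 -2.639 3.176
endloop
endfacet
facet normal -0.702 0.565 -0.434
outer loop
vertex 2.173 -1.907 2.716
vertex 2.755 -1.501 2.304
vertex 2.348 -2.177 2.081
endloop
endfacet
facet normal -0.669 -0.732 0.127
outer loop
vertex 2.173 -1.907 2.716
vertex 2.348 -2.177 2.081
vertex 3.583 -3.044 3.587
endloop
endfacet
facet normal -0.670 -0.732 0.128
outer loop
vertex 3.583 -3.044 3.587
vertex 2.348 -2.177 2.081
vertex 3.757 -3.314 2.953
endloop
endfacet
facet normal 0.701 -0.567 0.434
outer loop
vertex 3.583 -3.044 3.587
vertex 3.757 -3.314 2.953
vertex 4.165 -2.639 3.176
endloop
endfacet
facet normal -0.701 0.565 -0.434
outer loop
vertex 2.348 -2.177 2.081
vertex 2.755 -1.501 2.304
vertex 2.829 -1.939 1.614
endloop
endfacet
facet normal -0.226 -0.754 -0.617
outer loop
vertex 2.348 -2.177 2.081
vertex 2.829 -1.939 1.614
vertex 3.757 -3.314 2.953
endloop
endfacet
facet normal -0.226 -0.754 -0.617
outer loop
vertex 3.757 -3.314 2.953
vertex 2.829 -1.939 1.614
vertex 4.239 -3.076 2.486
endloop
endfacet
facet normal 0.700 -0.567 0.434
outer loop
vertex 3.757 -3.314 2.953
vertex 4.239 -3.076 2.486
vertex 4.165 -2.639 3.176
endloop
endfacet
facet normal -0.701 0.565 -0.434
outer loop
vertex 2.829 -1.939 1.614
vertex 2.755 -1.501 2.304
vertex 3.254 -1.371 1.667
endloop
endfacet
facet normal 0.388 -0.207 -0.898
outer loop
vertex 2.829 -1.939 1.614
vertex 3.254 -1.371 1.667
vertex 4.239 -3.076 2.486
endloop
endfacet
facet normal 0.387 -0.208 -0.898
outer loop
vertex 4.239 -3.076 2.486
vertex 3.254 -1.371 1.667
vertex 4.664 -2.508 2.538
endloop
endfacet
facet normal 0.702 -0.565 0.433
outer loop
vertex 4.239 -3.076 2.486
vertex 4.664 -2.508 2.538
vertex 4.165 -2.639 3.176
endloop
endfacet
facet normal 0.292 0.431 -0.854
outer loop
vertex -2.851 -1.114 -3.877
vertex -3.415 -1.175 -4.101
vertex -3.18 -0.709 -3.785
endloop
endfacet
facet normal 0.551 0.268 0.790
outer loop
vertex -2.851 -1.114 -3.877
vertex -3.18 -0.709 -3.785
vertex -3.785 -1.725 -3.019
endloop
endfacet
facet normal 0.290 0.433 -0.854
outer loop
vertex -3.18 -0.709 -3.785
vertex -3.415 -1.175 -4.101
vertex -3.686 -0.656 -3.93
endloop
endfacet
facet normal -0.146 0.649 0.746
outer loop
vertex -3.18 -0.709 -3.785
vertex -3.686 -0.656 -3.93
vertex -3.785 -1.725 -3.019
endloop
endfacet
facet normal 0.292 0.434 -0.852
outer loop
vertex -3.686 -0.656 -3.93
vertex -3.415 -1.175 -4.101
vertex -3.988 -0.993 -4.205
endloop
endfacet
facet normal -0.821 0.413 0.395
outer loop
vertex -3.686 -0.656 -3.93
vertex -3.988 -0.993 -4.205
vertex -3.785 -1.725 -3.019
endloop
endfacet
facet normal 0.293 0.434 -0.852
outer loop
vertex -3.988 -0.993 -4.205
vertex -3.415 -1.175 -4.101
vertex -3.858 -1.467 -4.402
endloop
endfacet
facet normal -0.964 -0.265 0.001
outer loop
vertex -3.988 -0.993 -4.205
vertex -3.858 -1.467 -4.402
vertex -3.785 -1.725 -3.019
endloop
endfacet
facet normal 0.293 0.434 -0.852
outer loop
vertex -3.858 -1.467 -4.402
vertex -3.415 -1.175 -4.101
vertex -3.395 -1.721 -4.372
endloop
endfacet
facet normal -0.469 -0.872 -0.138
outer loop
vertex -3.858 -1.467 -4.402
vertex -3.395 -1.721 -4.372
vertex -3.785 -1.725 -3.019
endloop
endfacet
facet normal 0.291 0.434 -0.853
outer loop
vertex -3.395 -1.721 -4.372
vertex -3.415 -1.175 -4.101
vertex -2.946 -1.564 -4.139
endloop
endfacet
facet normal 0.291 -0.953 0.081
outer loop
vertex -3.395 -1.721 -4.372
vertex -2.946 -1.564 -4.139
vertex -3.785 -1.725 -3.019
endloop
endfacet
facet normal 0.291 0.435 -0.852
outer loop
vertex -2.946 -1.564 -4.139
vertex -3.415 -1.175 -4.101
vertex -2.851 -1.114 -3.877
endloop
endfacet
facet normal 0.746 -0.446 0.495
outer loop
vertex -2.946 -1.564 -4.139
vertex -2.851 -1.114 -3.877
vertex -3.785 -1.725 -3.019
endloop
endfacet

endsolid


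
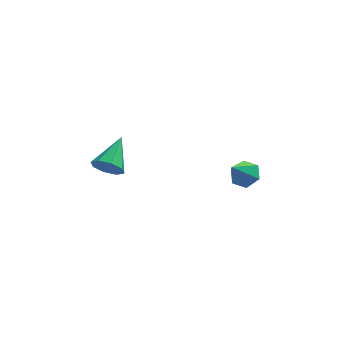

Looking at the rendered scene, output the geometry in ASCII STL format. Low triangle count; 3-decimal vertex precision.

solid 
facet normal 0.412 0.535 -0.738
outer loop
vertex 4.395 -2.062 0.11
vertex 4.012 -2.195 -0.2
vertex 3.975 -1.773 0.085
endloop
endfacet
facet normal 0.198 0.366 0.909
outer loop
vertex 4.395 -2.062 0.11
vertex 3.975 -1.773 0.085
vertex 3.588 -2.745 0.56
endloop
endfacet
facet normal 0.413 0.534 -0.738
outer loop
vertex 3.975 -1.773 0.085
vertex 4.012 -2.195 -0.2
vertex 3.593 -1.906 -0.225
endloop
endfacet
facet normal -0.638 0.528 0.560
outer loop
vertex 3.975 -1.773 0.085
vertex 3.593 -1.906 -0.225
vertex 3.588 -2.745 0.56
endloop
endfacet
facet normal 0.413 0.535 -0.738
outer loop
vertex 3.593 -1.906 -0.225
vertex 4.012 -2.195 -0.2
vertex 3.629 -2.327 -0.51
endloop
endfacet
facet normal -0.997 -0.047 -0.057
outer loop
vertex 3.593 -1.906 -0.225
vertex 3.629 -2.327 -0.51
vertex 3.588 -2.745 0.56
endloop
endfacet
facet normal 0.412 0.535 -0.737
outer loop
vertex 3.629 -2.327 -0.51
vertex 4.012 -2.195 -0.2
vertex 4.049 -2.616 -0.485
endloop
endfacet
facet normal -0.522 -0.787 -0.328
outer loop
vertex 3.629 -2.327 -0.51
vertex 4.049 -2.616 -0.485
vertex 3.588 -2.745 0.56
endloop
endfacet
facet normal 0.411 0.536 -0.738
outer loop
vertex 4.049 -2.616 -0.485
vertex 4.012 -2.195 -0.2
vertex 4.432 -2.483 -0.175
endloop
endfacet
facet normal 0.313 -0.950 0.021
outer loop
vertex 4.049 -2.616 -0.485
vertex 4.432 -2.483 -0.175
vertex 3.588 -2.745 0.56
endloop
endfacet
facet normal 0.411 0.536 -0.738
outer loop
vertex 4.432 -2.483 -0.175
vertex 4.012 -2.195 -0.2
vertex 4.395 -2.062 0.11
endloop
endfacet
facet normal 0.672 -0.373 0.639
outer loop
vertex 4.432 -2.483 -0.175
vertex 4.395 -2.062 0.11
vertex 3.588 -2.745 0.56
endloop
endfacet
facet normal -0.298 -0.829 -0.473
outer loop
vertex 0.226 -3.095 0.459
vertex -0.026 -3.254 0.897
vertex -0.158 -2.965 0.473
endloop
endfacet
facet normal 0.224 0.730 -0.646
outer loop
vertex 0.226 -3.095 0.459
vertex -0.158 -2.965 0.473
vertex 0.346 -2.226 1.483
endloop
endfacet
facet normal -0.302 -0.829 -0.471
outer loop
vertex -0.158 -2.965 0.473
vertex -0.026 -3.254 0.897
vertex -0.464 -3.003 0.736
endloop
endfacet
facet normal -0.431 0.817 -0.383
outer loop
vertex -0.158 -2.965 0.473
vertex -0.464 -3.003 0.736
vertex 0.346 -2.226 1.483
endloop
endfacet
facet normal -0.300 -0.828 -0.473
outer loop
vertex -0.464 -3.003 0.736
vertex -0.026 -3.254 0.897
vertex -0.514 -3.189 1.093
endloop
endfacet
facet normal -0.770 0.604 0.207
outer loop
vertex -0.464 -3.003 0.736
vertex -0.514 -3.189 1.093
vertex 0.346 -2.226 1.483
endloop
endfacet
facet normal -0.300 -0.830 -0.471
outer loop
vertex -0.514 -3.189 1.093
vertex -0.026 -3.254 0.897
vertex -0.278 -3.412 1.336
endloop
endfacet
facet normal -0.594 0.216 0.775
outer loop
vertex -0.514 -3.189 1.093
vertex -0.278 -3.412 1.336
vertex 0.346 -2.226 1.483
endloop
endfacet
facet normal -0.302 -0.829 -0.472
outer loop
vertex -0.278 -3.412 1.336
vertex -0.026 -3.254 0.897
vertex 0.105 -3.543 1.321
endloop
endfacet
facet normal -0.003 -0.122 0.993
outer loop
vertex -0.278 -3.412 1.336
vertex 0.105 -3.543 1.321
vertex 0.346 -2.226 1.483
endloop
endfacet
facet normal -0.300 -0.829 -0.472
outer loop
vertex 0.105 -3.543 1.321
vertex -0.026 -3.254 0.897
vertex 0.412 -3.505 1.059
endloop
endfacet
facet normal 0.650 -0.209 0.731
outer loop
vertex 0.105 -3.543 1.321
vertex 0.412 -3.505 1.059
vertex 0.346 -2.226 1.483
endloop
endfacet
facet normal -0.300 -0.829 -0.472
outer loop
vertex 0.412 -3.505 1.059
vertex -0.026 -3.254 0.897
vertex 0.462 -3.319 0.701
endloop
endfacet
facet normal 0.990 0.004 0.141
outer loop
vertex 0.412 -3.505 1.059
vertex 0.462 -3.319 0.701
vertex 0.346 -2.226 1.483
endloop
endfacet
facet normal -0.300 -0.828 -0.473
outer loop
vertex 0.462 -3.319 0.701
vertex -0.026 -3.254 0.897
vertex 0.226 -3.095 0.459
endloop
endfacet
facet normal 0.813 0.393 -0.429
outer loop
vertex 0.462 -3.319 0.701
vertex 0.226 -3.095 0.459
vertex 0.346 -2.226 1.483
endloop
endfacet

endsolid


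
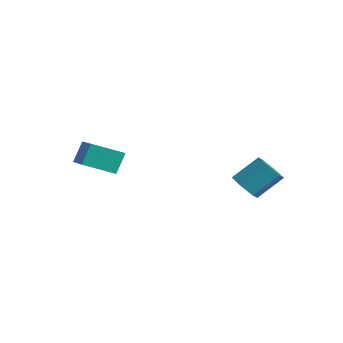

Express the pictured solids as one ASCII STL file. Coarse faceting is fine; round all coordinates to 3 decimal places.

solid 
facet normal -0.271 -0.708 -0.652
outer loop
vertex 3.795 3.098 -0.458
vertex 3.257 2.673 0.228
vertex 2.865 3.35 -0.345
endloop
endfacet
facet normal 0.087 0.656 -0.750
outer loop
vertex 3.795 3.098 -0.458
vertex 2.865 3.35 -0.345
vertex 4.321 4.472 0.806
endloop
endfacet
facet normal 0.087 0.656 -0.750
outer loop
vertex 4.321 4.472 0.806
vertex 2.865 3.35 -0.345
vertex 3.391 4.724 0.919
endloop
endfacet
facet normal 0.271 0.708 0.652
outer loop
vertex 4.321 4.472 0.806
vertex 3.391 4.724 0.919
vertex 3.783 4.047 1.492
endloop
endfacet
facet normal -0.271 -0.708 -0.652
outer loop
vertex 2.865 3.35 -0.345
vertex 3.257 2.673 0.228
vertex 2.327 2.925 0.341
endloop
endfacet
facet normal -0.787 0.553 -0.274
outer loop
vertex 2.865 3.35 -0.345
vertex 2.327 2.925 0.341
vertex 3.391 4.724 0.919
endloop
endfacet
facet normal -0.787 0.553 -0.274
outer loop
vertex 3.391 4.724 0.919
vertex 2.327 2.925 0.341
vertex 2.853 4.299 1.605
endloop
endfacet
facet normal 0.271 0.708 0.652
outer loop
vertex 3.391 4.724 0.919
vertex 2.853 4.299 1.605
vertex 3.783 4.047 1.492
endloop
endfacet
facet normal -0.271 -0.708 -0.652
outer loop
vertex 2.327 2.925 0.341
vertex 3.257 2.673 0.228
vertex 2.719 2.248 0.914
endloop
endfacet
facet normal -0.874 -0.103 0.476
outer loop
vertex 2.327 2.925 0.341
vertex 2.719 2.248 0.914
vertex 2.853 4.299 1.605
endloop
endfacet
facet normal -0.874 -0.103 0.476
outer loop
vertex 2.853 4.299 1.605
vertex 2.719 2.248 0.914
vertex 3.245 3.622 2.178
endloop
endfacet
facet normal 0.271 0.708 0.652
outer loop
vertex 2.853 4.299 1.605
vertex 3.245 3.622 2.178
vertex 3.783 4.047 1.492
endloop
endfacet
facet normal -0.271 -0.708 -0.652
outer loop
vertex 2.719 2.248 0.914
vertex 3.257 2.673 0.228
vertex 3.649 1.996 0.801
endloop
endfacet
facet normal -0.087 -0.656 0.750
outer loop
vertex 2.719 2.248 0.914
vertex 3.649 1.996 0.801
vertex 3.245 3.622 2.178
endloop
endfacet
facet normal -0.087 -0.656 0.750
outer loop
vertex 3.245 3.622 2.178
vertex 3.649 1.996 0.801
vertex 4.175 3.37 2.065
endloop
endfacet
facet normal 0.271 0.708 0.652
outer loop
vertex 3.245 3.622 2.178
vertex 4.175 3.37 2.065
vertex 3.783 4.047 1.492
endloop
endfacet
facet normal -0.271 -0.708 -0.652
outer loop
vertex 3.649 1.996 0.801
vertex 3.257 2.673 0.228
vertex 4.187 2.421 0.115
endloop
endfacet
facet normal 0.787 -0.553 0.274
outer loop
vertex 3.649 1.996 0.801
vertex 4.187 2.421 0.115
vertex 4.175 3.37 2.065
endloop
endfacet
facet normal 0.787 -0.553 0.274
outer loop
vertex 4.175 3.37 2.065
vertex 4.187 2.421 0.115
vertex 4.713 3.795 1.379
endloop
endfacet
facet normal 0.271 0.708 0.652
outer loop
vertex 4.175 3.37 2.065
vertex 4.713 3.795 1.379
vertex 3.783 4.047 1.492
endloop
endfacet
facet normal -0.271 -0.708 -0.652
outer loop
vertex 4.187 2.421 0.115
vertex 3.257 2.673 0.228
vertex 3.795 3.098 -0.458
endloop
endfacet
facet normal 0.874 0.103 -0.476
outer loop
vertex 4.187 2.421 0.115
vertex 3.795 3.098 -0.458
vertex 4.713 3.795 1.379
endloop
endfacet
facet normal 0.874 0.103 -0.476
outer loop
vertex 4.713 3.795 1.379
vertex 3.795 3.098 -0.458
vertex 4.321 4.472 0.806
endloop
endfacet
facet normal 0.271 0.708 0.652
outer loop
vertex 4.713 3.795 1.379
vertex 4.321 4.472 0.806
vertex 3.783 4.047 1.492
endloop
endfacet
facet normal -0.870 0.345 -0.352
outer loop
vertex -3.79 -2.684 2.629
vertex -2.854 -1.153 1.817
vertex -3.6 -3.446 1.411
endloop
endfacet
facet normal -0.475 -0.777 0.412
outer loop
vertex -1.886 -4.127 2.103
vertex -3.79 -2.684 2.629
vertex -3.6 -3.446 1.411
endloop
endfacet
facet normal -0.870 0.345 -0.351
outer loop
vertex -3.6 -3.446 1.411
vertex -2.854 -1.153 1.817
vertex -2.664 -1.915 0.598
endloop
endfacet
facet normal 0.130 -0.526 -0.840
outer loop
vertex -2.664 -1.915 0.598
vertex -1.886 -4.127 2.103
vertex -3.6 -3.446 1.411
endloop
endfacet
facet normal -0.131 0.526 0.841
outer loop
vertex -3.79 -2.684 2.629
vertex -1.14 -1.834 2.509
vertex -2.854 -1.153 1.817
endloop
endfacet
facet normal -0.475 -0.777 0.412
outer loop
vertex -2.076 -3.365 3.322
vertex -3.79 -2.684 2.629
vertex -1.886 -4.127 2.103
endloop
endfacet
facet normal -0.131 0.526 0.840
outer loop
vertex -2.076 -3.365 3.322
vertex -1.14 -1.834 2.509
vertex -3.79 -2.684 2.629
endloop
endfacet
facet normal 0.475 0.777 -0.412
outer loop
vertex -2.854 -1.153 1.817
vertex -1.14 -1.834 2.509
vertex -2.664 -1.915 0.598
endloop
endfacet
facet normal 0.131 -0.526 -0.840
outer loop
vertex -0.95 -2.596 1.291
vertex -1.886 -4.127 2.103
vertex -2.664 -1.915 0.598
endloop
endfacet
facet normal 0.475 0.777 -0.412
outer loop
vertex -2.664 -1.915 0.598
vertex -1.14 -1.834 2.509
vertex -0.95 -2.596 1.291
endloop
endfacet
facet normal 0.870 -0.345 0.352
outer loop
vertex -0.95 -2.596 1.291
vertex -2.076 -3.365 3.322
vertex -1.886 -4.127 2.103
endloop
endfacet
facet normal 0.870 -0.345 0.352
outer loop
vertex -1.14 -1.834 2.509
vertex -2.076 -3.365 3.322
vertex -0.95 -2.596 1.291
endloop
endfacet

endsolid


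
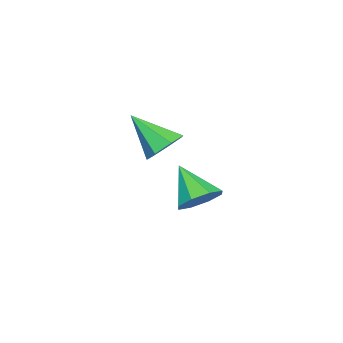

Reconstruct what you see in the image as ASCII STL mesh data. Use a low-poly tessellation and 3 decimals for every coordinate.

solid 
facet normal 0.285 0.630 -0.723
outer loop
vertex -0.495 3.414 -4.053
vertex -1.34 3.332 -4.458
vertex -0.964 3.903 -3.812
endloop
endfacet
facet normal 0.511 0.068 0.857
outer loop
vertex -0.495 3.414 -4.053
vertex -0.964 3.903 -3.812
vertex -1.86 2.188 -3.142
endloop
endfacet
facet normal 0.287 0.629 -0.723
outer loop
vertex -0.964 3.903 -3.812
vertex -1.34 3.332 -4.458
vertex -1.653 4.059 -3.95
endloop
endfacet
facet normal -0.091 0.403 0.911
outer loop
vertex -0.964 3.903 -3.812
vertex -1.653 4.059 -3.95
vertex -1.86 2.188 -3.142
endloop
endfacet
facet normal 0.285 0.628 -0.724
outer loop
vertex -1.653 4.059 -3.95
vertex -1.34 3.332 -4.458
vertex -2.159 3.788 -4.385
endloop
endfacet
facet normal -0.711 0.344 0.613
outer loop
vertex -1.653 4.059 -3.95
vertex -2.159 3.788 -4.385
vertex -1.86 2.188 -3.142
endloop
endfacet
facet normal 0.286 0.629 -0.723
outer loop
vertex -2.159 3.788 -4.385
vertex -1.34 3.332 -4.458
vertex -2.184 3.251 -4.862
endloop
endfacet
facet normal -0.987 -0.077 0.138
outer loop
vertex -2.159 3.788 -4.385
vertex -2.184 3.251 -4.862
vertex -1.86 2.188 -3.142
endloop
endfacet
facet normal 0.286 0.629 -0.723
outer loop
vertex -2.184 3.251 -4.862
vertex -1.34 3.332 -4.458
vertex -1.716 2.761 -5.103
endloop
endfacet
facet normal -0.758 -0.609 -0.234
outer loop
vertex -2.184 3.251 -4.862
vertex -1.716 2.761 -5.103
vertex -1.86 2.188 -3.142
endloop
endfacet
facet normal 0.285 0.629 -0.723
outer loop
vertex -1.716 2.761 -5.103
vertex -1.34 3.332 -4.458
vertex -1.027 2.606 -4.966
endloop
endfacet
facet normal -0.155 -0.945 -0.288
outer loop
vertex -1.716 2.761 -5.103
vertex -1.027 2.606 -4.966
vertex -1.86 2.188 -3.142
endloop
endfacet
facet normal 0.285 0.629 -0.723
outer loop
vertex -1.027 2.606 -4.966
vertex -1.34 3.332 -4.458
vertex -0.521 2.877 -4.531
endloop
endfacet
facet normal 0.466 -0.885 0.010
outer loop
vertex -1.027 2.606 -4.966
vertex -0.521 2.877 -4.531
vertex -1.86 2.188 -3.142
endloop
endfacet
facet normal 0.285 0.630 -0.723
outer loop
vertex -0.521 2.877 -4.531
vertex -1.34 3.332 -4.458
vertex -0.495 3.414 -4.053
endloop
endfacet
facet normal 0.741 -0.466 0.483
outer loop
vertex -0.521 2.877 -4.531
vertex -0.495 3.414 -4.053
vertex -1.86 2.188 -3.142
endloop
endfacet
facet normal -0.027 0.718 -0.695
outer loop
vertex 2.409 4.166 -0.061
vertex 1.925 3.687 -0.537
vertex 1.699 4.238 0.041
endloop
endfacet
facet normal 0.169 0.366 0.915
outer loop
vertex 2.409 4.166 -0.061
vertex 1.699 4.238 0.041
vertex 1.975 2.373 0.737
endloop
endfacet
facet normal -0.026 0.718 -0.695
outer loop
vertex 1.699 4.238 0.041
vertex 1.925 3.687 -0.537
vertex 1.16 3.896 -0.292
endloop
endfacet
facet normal -0.603 0.199 0.772
outer loop
vertex 1.699 4.238 0.041
vertex 1.16 3.896 -0.292
vertex 1.975 2.373 0.737
endloop
endfacet
facet normal -0.027 0.718 -0.696
outer loop
vertex 1.16 3.896 -0.292
vertex 1.925 3.687 -0.537
vertex 1.198 3.396 -0.809
endloop
endfacet
facet normal -0.914 -0.323 0.245
outer loop
vertex 1.16 3.896 -0.292
vertex 1.198 3.396 -0.809
vertex 1.975 2.373 0.737
endloop
endfacet
facet normal -0.027 0.717 -0.696
outer loop
vertex 1.198 3.396 -0.809
vertex 1.925 3.687 -0.537
vertex 1.783 3.115 -1.121
endloop
endfacet
facet normal -0.529 -0.805 -0.267
outer loop
vertex 1.198 3.396 -0.809
vertex 1.783 3.115 -1.121
vertex 1.975 2.373 0.737
endloop
endfacet
facet normal -0.027 0.717 -0.696
outer loop
vertex 1.783 3.115 -1.121
vertex 1.925 3.687 -0.537
vertex 2.476 3.265 -0.993
endloop
endfacet
facet normal 0.262 -0.887 -0.381
outer loop
vertex 1.783 3.115 -1.121
vertex 2.476 3.265 -0.993
vertex 1.975 2.373 0.737
endloop
endfacet
facet normal -0.026 0.718 -0.696
outer loop
vertex 2.476 3.265 -0.993
vertex 1.925 3.687 -0.537
vertex 2.754 3.733 -0.521
endloop
endfacet
facet normal 0.864 -0.504 -0.009
outer loop
vertex 2.476 3.265 -0.993
vertex 2.754 3.733 -0.521
vertex 1.975 2.373 0.737
endloop
endfacet
facet normal -0.026 0.718 -0.696
outer loop
vertex 2.754 3.733 -0.521
vertex 1.925 3.687 -0.537
vertex 2.409 4.166 -0.061
endloop
endfacet
facet normal 0.822 0.053 0.567
outer loop
vertex 2.754 3.733 -0.521
vertex 2.409 4.166 -0.061
vertex 1.975 2.373 0.737
endloop
endfacet

endsolid


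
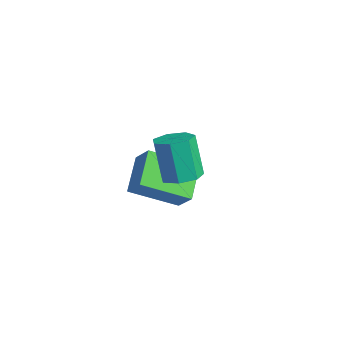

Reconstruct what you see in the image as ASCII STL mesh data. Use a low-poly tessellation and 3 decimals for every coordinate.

solid 
facet normal -0.678 -0.114 -0.726
outer loop
vertex -1.773 -0.539 -2.879
vertex -1.139 1.022 -3.715
vertex -0.793 -1.358 -3.666
endloop
endfacet
facet normal -0.337 -0.830 0.444
outer loop
vertex -0.101 -1.242 -2.925
vertex -1.773 -0.539 -2.879
vertex -0.793 -1.358 -3.666
endloop
endfacet
facet normal -0.678 -0.113 -0.727
outer loop
vertex -0.793 -1.358 -3.666
vertex -1.139 1.022 -3.715
vertex -0.159 0.203 -4.501
endloop
endfacet
facet normal 0.653 -0.546 -0.525
outer loop
vertex -0.159 0.203 -4.501
vertex -0.101 -1.242 -2.925
vertex -0.793 -1.358 -3.666
endloop
endfacet
facet normal -0.653 0.546 0.524
outer loop
vertex -1.773 -0.539 -2.879
vertex -0.447 1.138 -2.974
vertex -1.139 1.022 -3.715
endloop
endfacet
facet normal -0.337 -0.830 0.445
outer loop
vertex -1.081 -0.423 -2.139
vertex -1.773 -0.539 -2.879
vertex -0.101 -1.242 -2.925
endloop
endfacet
facet normal -0.653 0.546 0.525
outer loop
vertex -1.081 -0.423 -2.139
vertex -0.447 1.138 -2.974
vertex -1.773 -0.539 -2.879
endloop
endfacet
facet normal 0.337 0.830 -0.445
outer loop
vertex -1.139 1.022 -3.715
vertex -0.447 1.138 -2.974
vertex -0.159 0.203 -4.501
endloop
endfacet
facet normal 0.653 -0.546 -0.525
outer loop
vertex 0.533 0.319 -3.761
vertex -0.101 -1.242 -2.925
vertex -0.159 0.203 -4.501
endloop
endfacet
facet normal 0.336 0.830 -0.445
outer loop
vertex -0.159 0.203 -4.501
vertex -0.447 1.138 -2.974
vertex 0.533 0.319 -3.761
endloop
endfacet
facet normal 0.678 0.114 0.726
outer loop
vertex 0.533 0.319 -3.761
vertex -1.081 -0.423 -2.139
vertex -0.101 -1.242 -2.925
endloop
endfacet
facet normal 0.678 0.113 0.726
outer loop
vertex -0.447 1.138 -2.974
vertex -1.081 -0.423 -2.139
vertex 0.533 0.319 -3.761
endloop
endfacet
facet normal 0.333 0.018 -0.943
outer loop
vertex 3.242 -0.976 -0.63
vertex 2.627 -1.165 -0.851
vertex 2.868 -0.537 -0.754
endloop
endfacet
facet normal 0.698 0.668 0.259
outer loop
vertex 3.242 -0.976 -0.63
vertex 2.868 -0.537 -0.754
vertex 2.727 -1.005 0.831
endloop
endfacet
facet normal 0.698 0.667 0.259
outer loop
vertex 2.727 -1.005 0.831
vertex 2.868 -0.537 -0.754
vertex 2.353 -0.566 0.708
endloop
endfacet
facet normal -0.332 -0.019 0.943
outer loop
vertex 2.727 -1.005 0.831
vertex 2.353 -0.566 0.708
vertex 2.113 -1.195 0.611
endloop
endfacet
facet normal 0.331 0.019 -0.943
outer loop
vertex 2.868 -0.537 -0.754
vertex 2.627 -1.165 -0.851
vertex 2.312 -0.571 -0.95
endloop
endfacet
facet normal -0.061 0.998 -0.002
outer loop
vertex 2.868 -0.537 -0.754
vertex 2.312 -0.571 -0.95
vertex 2.353 -0.566 0.708
endloop
endfacet
facet normal -0.061 0.998 -0.002
outer loop
vertex 2.353 -0.566 0.708
vertex 2.312 -0.571 -0.95
vertex 1.797 -0.6 0.512
endloop
endfacet
facet normal -0.331 -0.019 0.943
outer loop
vertex 2.353 -0.566 0.708
vertex 1.797 -0.6 0.512
vertex 2.113 -1.195 0.611
endloop
endfacet
facet normal 0.333 0.019 -0.943
outer loop
vertex 2.312 -0.571 -0.95
vertex 2.627 -1.165 -0.851
vertex 1.994 -1.053 -1.072
endloop
endfacet
facet normal -0.774 0.577 -0.261
outer loop
vertex 2.312 -0.571 -0.95
vertex 1.994 -1.053 -1.072
vertex 1.797 -0.6 0.512
endloop
endfacet
facet normal -0.774 0.577 -0.261
outer loop
vertex 1.797 -0.6 0.512
vertex 1.994 -1.053 -1.072
vertex 1.479 -1.082 0.39
endloop
endfacet
facet normal -0.332 -0.020 0.943
outer loop
vertex 1.797 -0.6 0.512
vertex 1.479 -1.082 0.39
vertex 2.113 -1.195 0.611
endloop
endfacet
facet normal 0.332 0.018 -0.943
outer loop
vertex 1.994 -1.053 -1.072
vertex 2.627 -1.165 -0.851
vertex 2.153 -1.619 -1.027
endloop
endfacet
facet normal -0.904 -0.280 -0.324
outer loop
vertex 1.994 -1.053 -1.072
vertex 2.153 -1.619 -1.027
vertex 1.479 -1.082 0.39
endloop
endfacet
facet normal -0.904 -0.279 -0.324
outer loop
vertex 1.479 -1.082 0.39
vertex 2.153 -1.619 -1.027
vertex 1.638 -1.649 0.435
endloop
endfacet
facet normal -0.332 -0.018 0.943
outer loop
vertex 1.479 -1.082 0.39
vertex 1.638 -1.649 0.435
vertex 2.113 -1.195 0.611
endloop
endfacet
facet normal 0.332 0.019 -0.943
outer loop
vertex 2.153 -1.619 -1.027
vertex 2.627 -1.165 -0.851
vertex 2.669 -1.844 -0.85
endloop
endfacet
facet normal -0.354 -0.924 -0.144
outer loop
vertex 2.153 -1.619 -1.027
vertex 2.669 -1.844 -0.85
vertex 1.638 -1.649 0.435
endloop
endfacet
facet normal -0.353 -0.925 -0.143
outer loop
vertex 1.638 -1.649 0.435
vertex 2.669 -1.844 -0.85
vertex 2.154 -1.873 0.612
endloop
endfacet
facet normal -0.332 -0.019 0.943
outer loop
vertex 1.638 -1.649 0.435
vertex 2.154 -1.873 0.612
vertex 2.113 -1.195 0.611
endloop
endfacet
facet normal 0.333 0.019 -0.943
outer loop
vertex 2.669 -1.844 -0.85
vertex 2.627 -1.165 -0.851
vertex 3.154 -1.558 -0.673
endloop
endfacet
facet normal 0.463 -0.875 0.146
outer loop
vertex 2.669 -1.844 -0.85
vertex 3.154 -1.558 -0.673
vertex 2.154 -1.873 0.612
endloop
endfacet
facet normal 0.463 -0.874 0.146
outer loop
vertex 2.154 -1.873 0.612
vertex 3.154 -1.558 -0.673
vertex 2.639 -1.587 0.788
endloop
endfacet
facet normal -0.331 -0.019 0.943
outer loop
vertex 2.154 -1.873 0.612
vertex 2.639 -1.587 0.788
vertex 2.113 -1.195 0.611
endloop
endfacet
facet normal 0.333 0.019 -0.943
outer loop
vertex 3.154 -1.558 -0.673
vertex 2.627 -1.165 -0.851
vertex 3.242 -0.976 -0.63
endloop
endfacet
facet normal 0.931 -0.165 0.325
outer loop
vertex 3.154 -1.558 -0.673
vertex 3.242 -0.976 -0.63
vertex 2.639 -1.587 0.788
endloop
endfacet
facet normal 0.931 -0.165 0.325
outer loop
vertex 2.639 -1.587 0.788
vertex 3.242 -0.976 -0.63
vertex 2.727 -1.005 0.831
endloop
endfacet
facet normal -0.332 -0.019 0.943
outer loop
vertex 2.639 -1.587 0.788
vertex 2.727 -1.005 0.831
vertex 2.113 -1.195 0.611
endloop
endfacet

endsolid


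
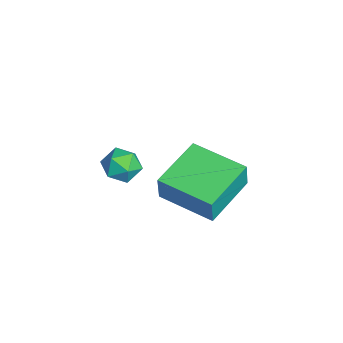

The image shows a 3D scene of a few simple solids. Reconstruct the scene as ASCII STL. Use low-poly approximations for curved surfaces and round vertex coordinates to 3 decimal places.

solid 
facet normal -0.575 0.427 0.698
outer loop
vertex 0.704 -1.61 0.579
vertex 0.715 -2.153 0.92
vertex 1.164 -1.705 1.016
endloop
endfacet
facet normal -0.165 0.913 0.372
outer loop
vertex 0.704 -1.61 0.579
vertex 1.164 -1.705 1.016
vertex 1.31 -1.447 0.448
endloop
endfacet
facet normal -0.311 0.893 -0.326
outer loop
vertex 0.704 -1.61 0.579
vertex 1.31 -1.447 0.448
vertex 0.952 -1.735 0.0
endloop
endfacet
facet normal -0.811 0.394 -0.432
outer loop
vertex 0.704 -1.61 0.579
vertex 0.952 -1.735 0.0
vertex 0.584 -2.172 0.292
endloop
endfacet
facet normal -0.974 0.106 0.200
outer loop
vertex 0.704 -1.61 0.579
vertex 0.584 -2.172 0.292
vertex 0.715 -2.153 0.92
endloop
endfacet
facet normal 0.515 0.723 0.461
outer loop
vertex 1.31 -1.447 0.448
vertex 1.164 -1.705 1.016
vertex 1.696 -1.888 0.708
endloop
endfacet
facet normal -0.147 -0.064 0.987
outer loop
vertex 1.164 -1.705 1.016
vertex 0.715 -2.153 0.92
vertex 1.328 -2.325 1.0
endloop
endfacet
facet normal -0.791 -0.584 0.183
outer loop
vertex 0.715 -2.153 0.92
vertex 0.584 -2.172 0.292
vertex 0.97 -2.613 0.552
endloop
endfacet
facet normal -0.528 -0.118 -0.841
outer loop
vertex 0.584 -2.172 0.292
vertex 0.952 -1.735 0.0
vertex 1.116 -2.355 -0.016
endloop
endfacet
facet normal 0.281 0.690 -0.668
outer loop
vertex 0.952 -1.735 0.0
vertex 1.31 -1.447 0.448
vertex 1.565 -1.907 0.08
endloop
endfacet
facet normal 0.811 -0.394 0.432
outer loop
vertex 1.576 -2.45 0.421
vertex 1.696 -1.888 0.708
vertex 1.328 -2.325 1.0
endloop
endfacet
facet normal 0.311 -0.893 0.326
outer loop
vertex 1.576 -2.45 0.421
vertex 1.328 -2.325 1.0
vertex 0.97 -2.613 0.552
endloop
endfacet
facet normal 0.165 -0.913 -0.372
outer loop
vertex 1.576 -2.45 0.421
vertex 0.97 -2.613 0.552
vertex 1.116 -2.355 -0.016
endloop
endfacet
facet normal 0.575 -0.427 -0.698
outer loop
vertex 1.576 -2.45 0.421
vertex 1.116 -2.355 -0.016
vertex 1.565 -1.907 0.08
endloop
endfacet
facet normal 0.974 -0.106 -0.200
outer loop
vertex 1.576 -2.45 0.421
vertex 1.565 -1.907 0.08
vertex 1.696 -1.888 0.708
endloop
endfacet
facet normal 0.528 0.118 0.841
outer loop
vertex 1.328 -2.325 1.0
vertex 1.696 -1.888 0.708
vertex 1.164 -1.705 1.016
endloop
endfacet
facet normal -0.281 -0.690 0.668
outer loop
vertex 0.97 -2.613 0.552
vertex 1.328 -2.325 1.0
vertex 0.715 -2.153 0.92
endloop
endfacet
facet normal -0.515 -0.723 -0.461
outer loop
vertex 1.116 -2.355 -0.016
vertex 0.97 -2.613 0.552
vertex 0.584 -2.172 0.292
endloop
endfacet
facet normal 0.147 0.064 -0.987
outer loop
vertex 1.565 -1.907 0.08
vertex 1.116 -2.355 -0.016
vertex 0.952 -1.735 0.0
endloop
endfacet
facet normal 0.791 0.584 -0.183
outer loop
vertex 1.696 -1.888 0.708
vertex 1.565 -1.907 0.08
vertex 1.31 -1.447 0.448
endloop
endfacet
facet normal -0.639 -0.764 0.084
outer loop
vertex -1.432 -0.788 -2.748
vertex -2.861 0.45 -2.361
vertex -1.646 -0.72 -3.754
endloop
endfacet
facet normal 0.740 -0.642 -0.201
outer loop
vertex -0.399 0.77 -3.919
vertex -1.432 -0.788 -2.748
vertex -1.646 -0.72 -3.754
endloop
endfacet
facet normal -0.639 -0.764 0.084
outer loop
vertex -1.646 -0.72 -3.754
vertex -2.861 0.45 -2.361
vertex -3.075 0.518 -3.366
endloop
endfacet
facet normal -0.208 0.066 -0.976
outer loop
vertex -3.075 0.518 -3.366
vertex -0.399 0.77 -3.919
vertex -1.646 -0.72 -3.754
endloop
endfacet
facet normal 0.208 -0.066 0.976
outer loop
vertex -1.432 -0.788 -2.748
vertex -1.614 1.94 -2.526
vertex -2.861 0.45 -2.361
endloop
endfacet
facet normal 0.740 -0.642 -0.201
outer loop
vertex -0.185 0.702 -2.914
vertex -1.432 -0.788 -2.748
vertex -0.399 0.77 -3.919
endloop
endfacet
facet normal 0.208 -0.066 0.976
outer loop
vertex -0.185 0.702 -2.914
vertex -1.614 1.94 -2.526
vertex -1.432 -0.788 -2.748
endloop
endfacet
facet normal -0.740 0.642 0.201
outer loop
vertex -2.861 0.45 -2.361
vertex -1.614 1.94 -2.526
vertex -3.075 0.518 -3.366
endloop
endfacet
facet normal -0.208 0.065 -0.976
outer loop
vertex -1.828 2.008 -3.532
vertex -0.399 0.77 -3.919
vertex -3.075 0.518 -3.366
endloop
endfacet
facet normal -0.740 0.642 0.201
outer loop
vertex -3.075 0.518 -3.366
vertex -1.614 1.94 -2.526
vertex -1.828 2.008 -3.532
endloop
endfacet
facet normal 0.639 0.764 -0.084
outer loop
vertex -1.828 2.008 -3.532
vertex -0.185 0.702 -2.914
vertex -0.399 0.77 -3.919
endloop
endfacet
facet normal 0.639 0.764 -0.084
outer loop
vertex -1.614 1.94 -2.526
vertex -0.185 0.702 -2.914
vertex -1.828 2.008 -3.532
endloop
endfacet

endsolid


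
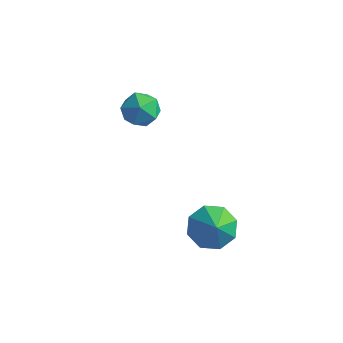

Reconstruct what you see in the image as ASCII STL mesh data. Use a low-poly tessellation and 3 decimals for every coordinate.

solid 
facet normal -0.475 0.497 -0.726
outer loop
vertex 2.217 2.054 -3.461
vertex 1.579 1.256 -3.59
vertex 1.575 2.104 -3.006
endloop
endfacet
facet normal 0.546 0.421 0.724
outer loop
vertex 2.217 2.054 -3.461
vertex 1.575 2.104 -3.006
vertex 2.221 0.584 -2.61
endloop
endfacet
facet normal -0.476 0.497 -0.726
outer loop
vertex 1.575 2.104 -3.006
vertex 1.579 1.256 -3.59
vertex 0.935 1.657 -2.893
endloop
endfacet
facet normal -0.004 0.251 0.968
outer loop
vertex 1.575 2.104 -3.006
vertex 0.935 1.657 -2.893
vertex 2.221 0.584 -2.61
endloop
endfacet
facet normal -0.475 0.498 -0.726
outer loop
vertex 0.935 1.657 -2.893
vertex 1.579 1.256 -3.59
vertex 0.673 0.975 -3.189
endloop
endfacet
facet normal -0.392 -0.235 0.889
outer loop
vertex 0.935 1.657 -2.893
vertex 0.673 0.975 -3.189
vertex 2.221 0.584 -2.61
endloop
endfacet
facet normal -0.475 0.496 -0.726
outer loop
vertex 0.673 0.975 -3.189
vertex 1.579 1.256 -3.59
vertex 0.942 0.457 -3.719
endloop
endfacet
facet normal -0.389 -0.750 0.535
outer loop
vertex 0.673 0.975 -3.189
vertex 0.942 0.457 -3.719
vertex 2.221 0.584 -2.61
endloop
endfacet
facet normal -0.476 0.497 -0.726
outer loop
vertex 0.942 0.457 -3.719
vertex 1.579 1.256 -3.59
vertex 1.584 0.407 -4.174
endloop
endfacet
facet normal 0.002 -0.994 0.112
outer loop
vertex 0.942 0.457 -3.719
vertex 1.584 0.407 -4.174
vertex 2.221 0.584 -2.61
endloop
endfacet
facet normal -0.475 0.497 -0.726
outer loop
vertex 1.584 0.407 -4.174
vertex 1.579 1.256 -3.59
vertex 2.223 0.854 -4.286
endloop
endfacet
facet normal 0.553 -0.823 -0.132
outer loop
vertex 1.584 0.407 -4.174
vertex 2.223 0.854 -4.286
vertex 2.221 0.584 -2.61
endloop
endfacet
facet normal -0.475 0.497 -0.726
outer loop
vertex 2.223 0.854 -4.286
vertex 1.579 1.256 -3.59
vertex 2.485 1.536 -3.991
endloop
endfacet
facet normal 0.940 -0.338 -0.053
outer loop
vertex 2.223 0.854 -4.286
vertex 2.485 1.536 -3.991
vertex 2.221 0.584 -2.61
endloop
endfacet
facet normal -0.475 0.497 -0.726
outer loop
vertex 2.485 1.536 -3.991
vertex 1.579 1.256 -3.59
vertex 2.217 2.054 -3.461
endloop
endfacet
facet normal 0.937 0.177 0.301
outer loop
vertex 2.485 1.536 -3.991
vertex 2.217 2.054 -3.461
vertex 2.221 0.584 -2.61
endloop
endfacet
facet normal -0.838 -0.149 0.525
outer loop
vertex -4.152 3.578 -0.374
vertex -3.814 2.761 -0.066
vertex -3.651 3.546 0.416
endloop
endfacet
facet normal -0.696 0.548 0.464
outer loop
vertex -4.152 3.578 -0.374
vertex -3.651 3.546 0.416
vertex -3.514 4.239 -0.198
endloop
endfacet
facet normal -0.668 0.707 -0.232
outer loop
vertex -4.152 3.578 -0.374
vertex -3.514 4.239 -0.198
vertex -3.593 3.882 -1.059
endloop
endfacet
facet normal -0.793 0.108 -0.599
outer loop
vertex -4.152 3.578 -0.374
vertex -3.593 3.882 -1.059
vertex -3.779 2.969 -0.978
endloop
endfacet
facet normal -0.898 -0.421 -0.130
outer loop
vertex -4.152 3.578 -0.374
vertex -3.779 2.969 -0.978
vertex -3.814 2.761 -0.066
endloop
endfacet
facet normal -0.050 0.668 0.743
outer loop
vertex -3.514 4.239 -0.198
vertex -3.651 3.546 0.416
vertex -2.781 3.831 0.218
endloop
endfacet
facet normal -0.278 -0.460 0.843
outer loop
vertex -3.651 3.546 0.416
vertex -3.814 2.761 -0.066
vertex -2.967 2.918 0.299
endloop
endfacet
facet normal -0.376 -0.900 -0.220
outer loop
vertex -3.814 2.761 -0.066
vertex -3.779 2.969 -0.978
vertex -3.046 2.561 -0.562
endloop
endfacet
facet normal -0.208 -0.044 -0.977
outer loop
vertex -3.779 2.969 -0.978
vertex -3.593 3.882 -1.059
vertex -2.909 3.254 -1.176
endloop
endfacet
facet normal -0.006 0.924 -0.383
outer loop
vertex -3.593 3.882 -1.059
vertex -3.514 4.239 -0.198
vertex -2.746 4.039 -0.694
endloop
endfacet
facet normal 0.793 -0.108 0.599
outer loop
vertex -2.408 3.222 -0.386
vertex -2.781 3.831 0.218
vertex -2.967 2.918 0.299
endloop
endfacet
facet normal 0.668 -0.707 0.232
outer loop
vertex -2.408 3.222 -0.386
vertex -2.967 2.918 0.299
vertex -3.046 2.561 -0.562
endloop
endfacet
facet normal 0.696 -0.548 -0.464
outer loop
vertex -2.408 3.222 -0.386
vertex -3.046 2.561 -0.562
vertex -2.909 3.254 -1.176
endloop
endfacet
facet normal 0.838 0.149 -0.525
outer loop
vertex -2.408 3.222 -0.386
vertex -2.909 3.254 -1.176
vertex -2.746 4.039 -0.694
endloop
endfacet
facet normal 0.898 0.421 0.130
outer loop
vertex -2.408 3.222 -0.386
vertex -2.746 4.039 -0.694
vertex -2.781 3.831 0.218
endloop
endfacet
facet normal 0.208 0.044 0.977
outer loop
vertex -2.967 2.918 0.299
vertex -2.781 3.831 0.218
vertex -3.651 3.546 0.416
endloop
endfacet
facet normal 0.006 -0.924 0.383
outer loop
vertex -3.046 2.561 -0.562
vertex -2.967 2.918 0.299
vertex -3.814 2.761 -0.066
endloop
endfacet
facet normal 0.050 -0.668 -0.743
outer loop
vertex -2.909 3.254 -1.176
vertex -3.046 2.561 -0.562
vertex -3.779 2.969 -0.978
endloop
endfacet
facet normal 0.278 0.460 -0.843
outer loop
vertex -2.746 4.039 -0.694
vertex -2.909 3.254 -1.176
vertex -3.593 3.882 -1.059
endloop
endfacet
facet normal 0.376 0.900 0.220
outer loop
vertex -2.781 3.831 0.218
vertex -2.746 4.039 -0.694
vertex -3.514 4.239 -0.198
endloop
endfacet

endsolid
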